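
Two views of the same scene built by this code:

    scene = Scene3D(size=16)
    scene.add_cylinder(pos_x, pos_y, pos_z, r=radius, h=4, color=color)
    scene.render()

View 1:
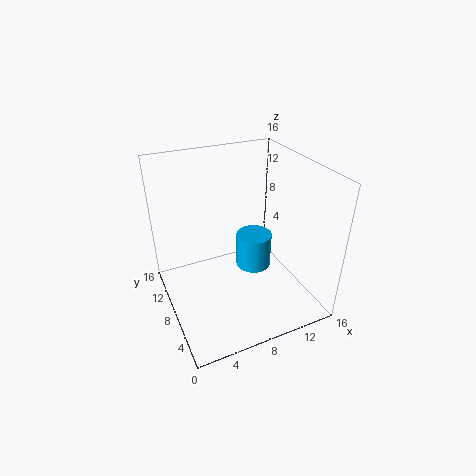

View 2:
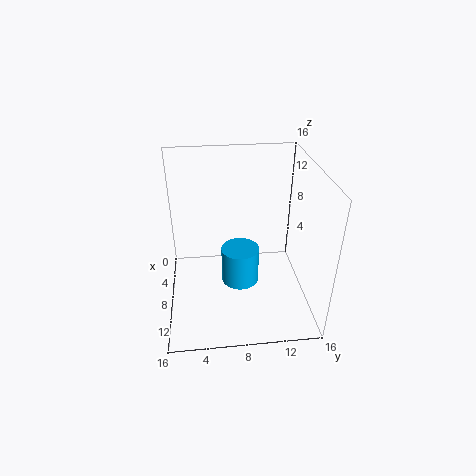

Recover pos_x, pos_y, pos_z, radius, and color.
pos_x = 10, pos_y = 8, pos_z = 4, radius = 2, color = 'deepskyblue'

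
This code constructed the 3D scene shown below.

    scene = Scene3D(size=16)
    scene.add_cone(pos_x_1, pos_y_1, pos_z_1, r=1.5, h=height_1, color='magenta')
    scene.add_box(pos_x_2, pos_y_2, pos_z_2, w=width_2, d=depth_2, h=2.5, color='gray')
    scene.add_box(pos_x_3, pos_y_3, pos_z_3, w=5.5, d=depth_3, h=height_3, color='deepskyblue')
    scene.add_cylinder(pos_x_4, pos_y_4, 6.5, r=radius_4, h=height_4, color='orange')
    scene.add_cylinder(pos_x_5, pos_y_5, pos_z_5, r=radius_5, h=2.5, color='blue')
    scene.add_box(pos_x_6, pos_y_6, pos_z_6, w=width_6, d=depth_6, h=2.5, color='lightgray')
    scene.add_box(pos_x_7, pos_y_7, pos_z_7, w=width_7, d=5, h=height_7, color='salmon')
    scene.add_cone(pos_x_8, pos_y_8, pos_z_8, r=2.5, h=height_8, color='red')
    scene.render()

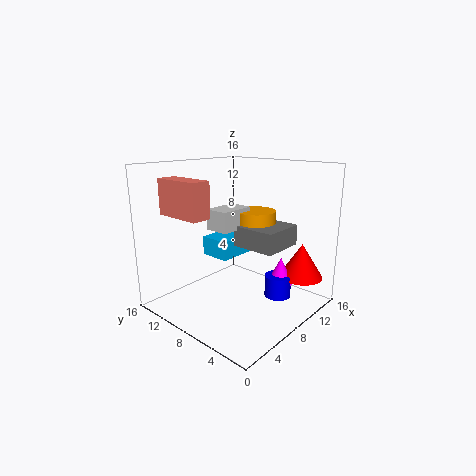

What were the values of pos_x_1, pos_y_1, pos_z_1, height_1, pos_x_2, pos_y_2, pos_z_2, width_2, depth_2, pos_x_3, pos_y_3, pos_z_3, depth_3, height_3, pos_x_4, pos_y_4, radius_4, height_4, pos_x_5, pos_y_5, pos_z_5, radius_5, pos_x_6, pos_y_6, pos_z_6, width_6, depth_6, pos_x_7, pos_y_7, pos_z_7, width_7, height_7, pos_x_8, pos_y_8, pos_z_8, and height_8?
pos_x_1 = 11.5; pos_y_1 = 4.5; pos_z_1 = 2.5; height_1 = 3; pos_x_2 = 10; pos_y_2 = 5; pos_z_2 = 6; width_2 = 5.5; depth_2 = 5.5; pos_x_3 = 10; pos_y_3 = 12; pos_z_3 = 3.5; depth_3 = 4; height_3 = 2.5; pos_x_4 = 13; pos_y_4 = 9.5; radius_4 = 2.5; height_4 = 3.5; pos_x_5 = 11; pos_y_5 = 4.5; pos_z_5 = 1; radius_5 = 1.5; pos_x_6 = 8; pos_y_6 = 10; pos_z_6 = 8; width_6 = 4.5; depth_6 = 3; pos_x_7 = 0.5; pos_y_7 = 6.5; pos_z_7 = 11.5; width_7 = 2; height_7 = 3.5; pos_x_8 = 13.5; pos_y_8 = 3; pos_z_8 = 3; height_8 = 4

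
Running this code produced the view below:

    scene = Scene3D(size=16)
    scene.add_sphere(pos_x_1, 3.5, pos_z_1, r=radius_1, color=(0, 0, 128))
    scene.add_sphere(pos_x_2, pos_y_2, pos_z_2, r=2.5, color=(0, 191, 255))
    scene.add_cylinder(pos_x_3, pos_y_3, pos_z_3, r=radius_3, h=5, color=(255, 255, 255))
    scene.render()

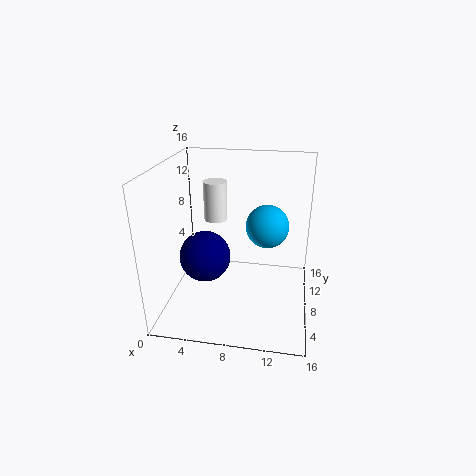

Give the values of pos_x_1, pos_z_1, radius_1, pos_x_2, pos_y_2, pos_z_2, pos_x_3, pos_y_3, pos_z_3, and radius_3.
pos_x_1 = 5.5; pos_z_1 = 8; radius_1 = 2.5; pos_x_2 = 11; pos_y_2 = 10.5; pos_z_2 = 8.5; pos_x_3 = 4; pos_y_3 = 14; pos_z_3 = 7.5; radius_3 = 1.5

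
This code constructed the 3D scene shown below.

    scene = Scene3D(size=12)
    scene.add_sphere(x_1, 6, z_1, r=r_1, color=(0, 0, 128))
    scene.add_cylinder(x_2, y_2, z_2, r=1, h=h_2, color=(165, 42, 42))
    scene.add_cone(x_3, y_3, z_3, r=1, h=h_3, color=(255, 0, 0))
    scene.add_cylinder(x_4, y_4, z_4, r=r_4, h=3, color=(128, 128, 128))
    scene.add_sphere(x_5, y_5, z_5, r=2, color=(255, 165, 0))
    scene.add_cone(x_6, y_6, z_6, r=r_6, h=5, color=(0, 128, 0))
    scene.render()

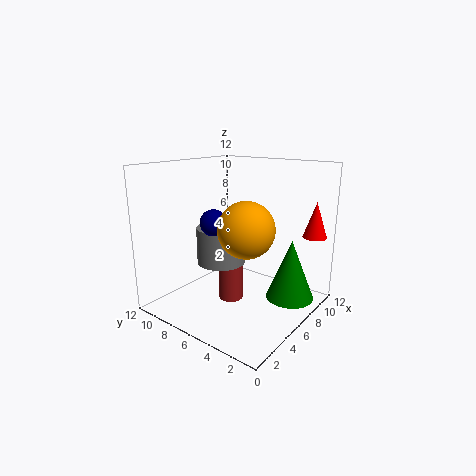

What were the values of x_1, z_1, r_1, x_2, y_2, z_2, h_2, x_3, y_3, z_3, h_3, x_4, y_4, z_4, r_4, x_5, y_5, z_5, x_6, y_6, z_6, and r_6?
x_1 = 3; z_1 = 8; r_1 = 1; x_2 = 5; y_2 = 6; z_2 = 1; h_2 = 4; x_3 = 10; y_3 = 1; z_3 = 6; h_3 = 3; x_4 = 5; y_4 = 7; z_4 = 4; r_4 = 2; x_5 = 3; y_5 = 3; z_5 = 8; x_6 = 8; y_6 = 2; z_6 = 1; r_6 = 2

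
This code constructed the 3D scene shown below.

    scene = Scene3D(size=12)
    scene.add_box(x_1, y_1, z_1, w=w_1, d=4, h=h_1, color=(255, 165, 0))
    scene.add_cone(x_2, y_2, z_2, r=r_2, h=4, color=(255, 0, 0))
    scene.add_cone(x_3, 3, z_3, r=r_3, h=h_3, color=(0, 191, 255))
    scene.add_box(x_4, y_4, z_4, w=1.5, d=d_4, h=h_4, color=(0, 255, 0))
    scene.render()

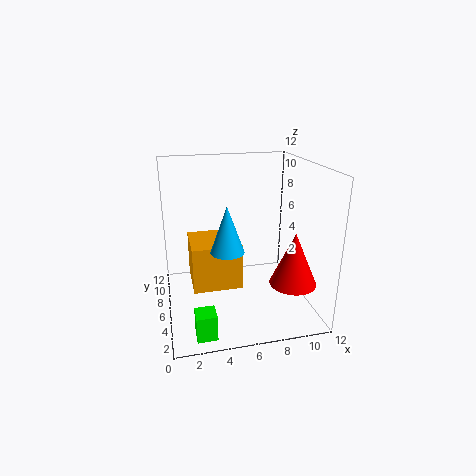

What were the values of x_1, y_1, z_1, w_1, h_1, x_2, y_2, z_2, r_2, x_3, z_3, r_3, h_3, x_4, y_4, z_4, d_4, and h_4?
x_1 = 2
y_1 = 4.25
z_1 = 2.25
w_1 = 4
h_1 = 3.75
x_2 = 9.25
y_2 = 1.75
z_2 = 3.75
r_2 = 1.75
x_3 = 4.5
z_3 = 6.25
r_3 = 1.25
h_3 = 3.5
x_4 = 1.75
y_4 = 0.5
z_4 = 0.5
d_4 = 1.5
h_4 = 2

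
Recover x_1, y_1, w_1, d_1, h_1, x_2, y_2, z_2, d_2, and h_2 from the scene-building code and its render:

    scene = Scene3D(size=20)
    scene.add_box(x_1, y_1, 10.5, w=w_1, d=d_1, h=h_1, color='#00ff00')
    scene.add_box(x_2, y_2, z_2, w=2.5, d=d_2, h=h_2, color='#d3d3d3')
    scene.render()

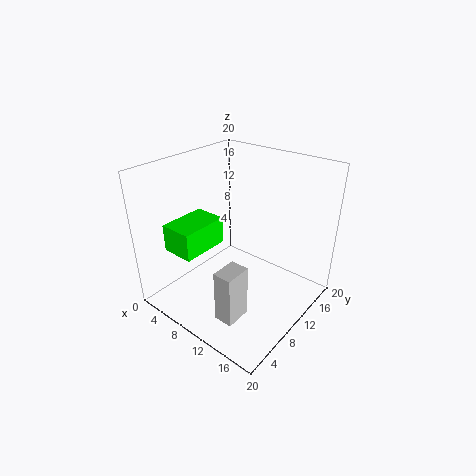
x_1 = 5.25
y_1 = 1.25
w_1 = 4.25
d_1 = 6.25
h_1 = 3.5
x_2 = 12.5
y_2 = 2.25
z_2 = 2.5
d_2 = 3.5
h_2 = 7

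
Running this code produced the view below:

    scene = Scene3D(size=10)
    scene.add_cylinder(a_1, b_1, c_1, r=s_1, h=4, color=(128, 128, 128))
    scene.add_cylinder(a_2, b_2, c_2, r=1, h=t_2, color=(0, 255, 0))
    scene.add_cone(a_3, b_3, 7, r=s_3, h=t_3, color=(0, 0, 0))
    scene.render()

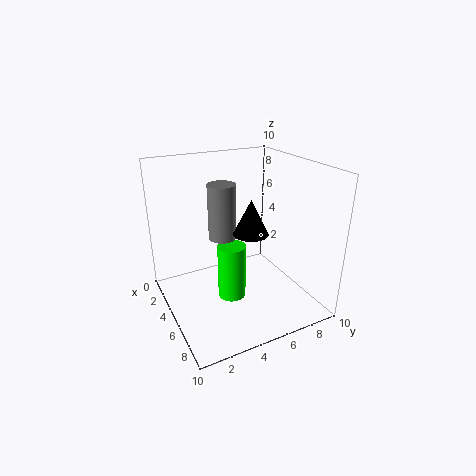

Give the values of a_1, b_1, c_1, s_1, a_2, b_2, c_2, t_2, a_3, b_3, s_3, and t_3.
a_1 = 3.5
b_1 = 4.5
c_1 = 4.5
s_1 = 1
a_2 = 5
b_2 = 4.5
c_2 = 0.5
t_2 = 4
a_3 = 8.5
b_3 = 4
s_3 = 1
t_3 = 2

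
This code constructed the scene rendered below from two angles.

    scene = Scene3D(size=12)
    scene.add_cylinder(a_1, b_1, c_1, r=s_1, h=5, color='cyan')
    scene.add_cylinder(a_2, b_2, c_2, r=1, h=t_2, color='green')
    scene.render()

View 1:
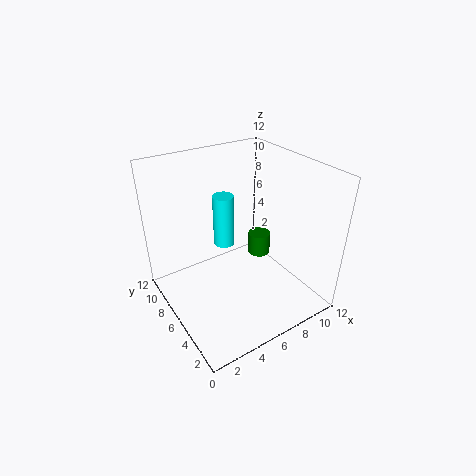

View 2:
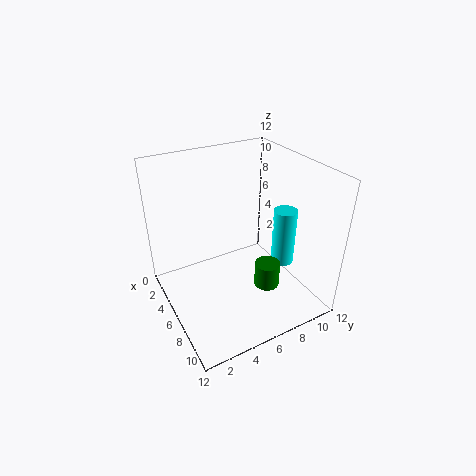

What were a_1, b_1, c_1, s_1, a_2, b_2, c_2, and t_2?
a_1 = 7; b_1 = 10; c_1 = 3; s_1 = 1; a_2 = 9; b_2 = 7; c_2 = 3; t_2 = 2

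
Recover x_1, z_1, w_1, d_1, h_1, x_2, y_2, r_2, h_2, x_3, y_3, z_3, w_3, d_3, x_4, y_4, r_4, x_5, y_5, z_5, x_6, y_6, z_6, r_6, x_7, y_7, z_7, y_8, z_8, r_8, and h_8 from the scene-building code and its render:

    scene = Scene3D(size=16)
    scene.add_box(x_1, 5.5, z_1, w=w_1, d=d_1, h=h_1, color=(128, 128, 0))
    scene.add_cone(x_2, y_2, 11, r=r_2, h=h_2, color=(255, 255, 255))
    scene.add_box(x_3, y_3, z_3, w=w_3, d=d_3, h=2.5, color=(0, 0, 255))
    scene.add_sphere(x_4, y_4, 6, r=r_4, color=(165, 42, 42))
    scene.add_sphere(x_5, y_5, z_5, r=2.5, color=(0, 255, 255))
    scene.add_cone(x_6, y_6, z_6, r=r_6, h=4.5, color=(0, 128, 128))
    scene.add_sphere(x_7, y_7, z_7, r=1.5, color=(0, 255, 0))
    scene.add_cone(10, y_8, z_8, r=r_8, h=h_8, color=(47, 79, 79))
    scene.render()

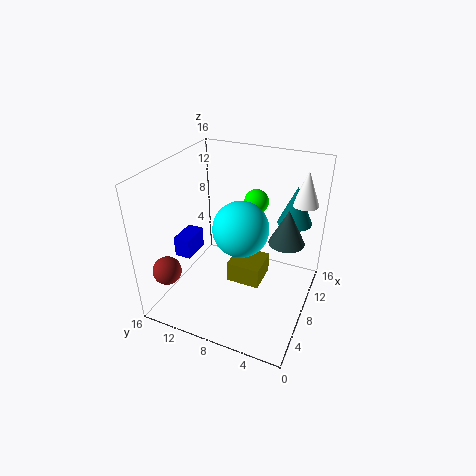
x_1 = 8
z_1 = 1.5
w_1 = 4
d_1 = 4
h_1 = 2.5
x_2 = 13
y_2 = 2
r_2 = 1.5
h_2 = 4
x_3 = 7
y_3 = 14
z_3 = 4
w_3 = 3.5
d_3 = 2
x_4 = 2
y_4 = 13.5
r_4 = 1.5
x_5 = 3
y_5 = 5.5
z_5 = 12.5
x_6 = 13
y_6 = 3
z_6 = 8.5
r_6 = 2
x_7 = 13.5
y_7 = 8
z_7 = 10
y_8 = 3
z_8 = 7.5
r_8 = 2
h_8 = 4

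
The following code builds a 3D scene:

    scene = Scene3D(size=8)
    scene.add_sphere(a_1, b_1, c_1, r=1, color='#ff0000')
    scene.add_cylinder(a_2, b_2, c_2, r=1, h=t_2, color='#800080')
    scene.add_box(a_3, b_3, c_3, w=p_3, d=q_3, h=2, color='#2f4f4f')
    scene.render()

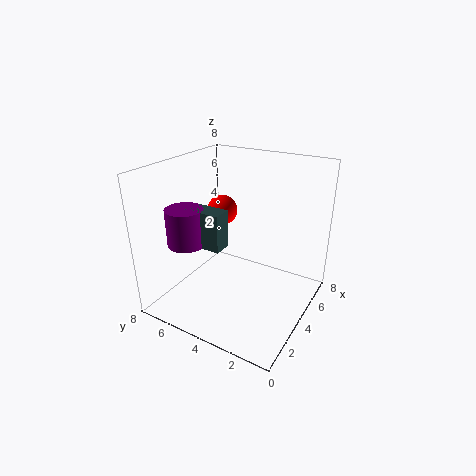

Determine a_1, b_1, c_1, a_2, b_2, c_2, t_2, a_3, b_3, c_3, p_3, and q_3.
a_1 = 7; b_1 = 7; c_1 = 4; a_2 = 2; b_2 = 6; c_2 = 4; t_2 = 2; a_3 = 2; b_3 = 4; c_3 = 4; p_3 = 1; q_3 = 2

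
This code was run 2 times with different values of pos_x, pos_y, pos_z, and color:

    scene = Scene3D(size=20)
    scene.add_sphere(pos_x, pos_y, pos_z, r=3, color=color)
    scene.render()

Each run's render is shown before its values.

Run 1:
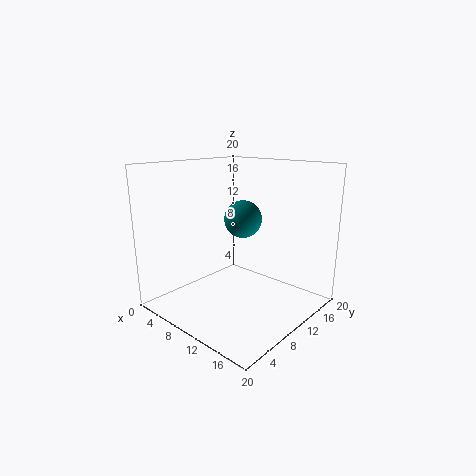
pos_x = 5.75; pos_y = 16; pos_z = 10.75; color = 'teal'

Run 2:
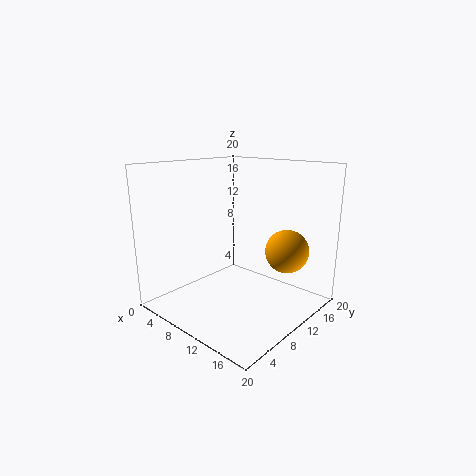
pos_x = 15.5; pos_y = 14; pos_z = 8.25; color = 'orange'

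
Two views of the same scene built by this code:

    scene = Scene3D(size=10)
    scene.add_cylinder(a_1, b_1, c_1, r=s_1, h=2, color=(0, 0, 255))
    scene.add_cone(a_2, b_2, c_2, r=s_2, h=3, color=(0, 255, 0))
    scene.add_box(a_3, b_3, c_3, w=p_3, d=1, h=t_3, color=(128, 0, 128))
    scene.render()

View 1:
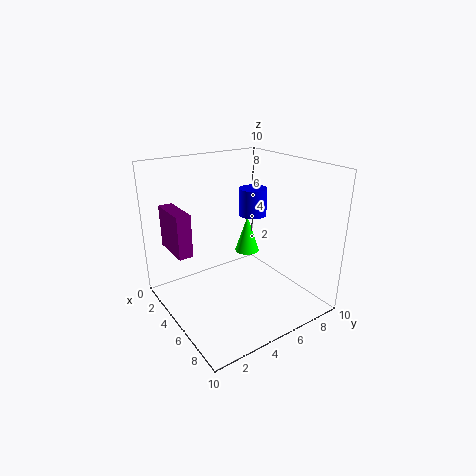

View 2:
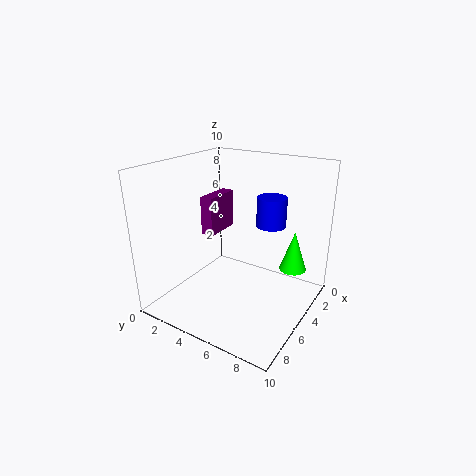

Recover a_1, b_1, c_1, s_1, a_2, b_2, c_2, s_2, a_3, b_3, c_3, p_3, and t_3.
a_1 = 4, b_1 = 7, c_1 = 6, s_1 = 1, a_2 = 2, b_2 = 8, c_2 = 2, s_2 = 1, a_3 = 1, b_3 = 1, c_3 = 4, p_3 = 3, t_3 = 3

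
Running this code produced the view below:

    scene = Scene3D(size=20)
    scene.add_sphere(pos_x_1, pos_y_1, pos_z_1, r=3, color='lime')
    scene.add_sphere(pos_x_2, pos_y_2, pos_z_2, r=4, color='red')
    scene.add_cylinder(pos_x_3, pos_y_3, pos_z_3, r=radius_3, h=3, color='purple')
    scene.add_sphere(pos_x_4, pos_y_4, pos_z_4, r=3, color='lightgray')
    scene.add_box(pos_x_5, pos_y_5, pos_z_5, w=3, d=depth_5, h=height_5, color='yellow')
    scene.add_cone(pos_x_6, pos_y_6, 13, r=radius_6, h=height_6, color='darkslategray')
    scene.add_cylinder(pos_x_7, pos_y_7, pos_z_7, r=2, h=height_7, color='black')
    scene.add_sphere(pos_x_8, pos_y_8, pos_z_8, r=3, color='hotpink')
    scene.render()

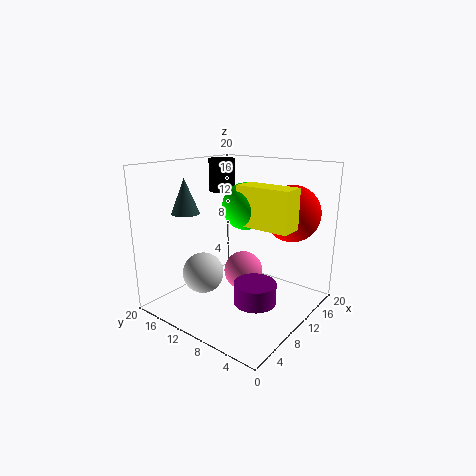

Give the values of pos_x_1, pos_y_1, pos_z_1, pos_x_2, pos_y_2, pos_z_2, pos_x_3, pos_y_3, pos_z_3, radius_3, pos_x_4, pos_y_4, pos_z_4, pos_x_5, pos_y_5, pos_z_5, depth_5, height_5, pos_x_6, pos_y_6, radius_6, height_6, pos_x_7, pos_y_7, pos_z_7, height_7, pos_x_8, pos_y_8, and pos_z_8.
pos_x_1 = 9; pos_y_1 = 8; pos_z_1 = 15; pos_x_2 = 16; pos_y_2 = 5; pos_z_2 = 13; pos_x_3 = 10; pos_y_3 = 7; pos_z_3 = 1; radius_3 = 3; pos_x_4 = 8; pos_y_4 = 15; pos_z_4 = 4; pos_x_5 = 7; pos_y_5 = 1; pos_z_5 = 13; depth_5 = 7; height_5 = 5; pos_x_6 = 7; pos_y_6 = 17; radius_6 = 2; height_6 = 5; pos_x_7 = 15; pos_y_7 = 17; pos_z_7 = 15; height_7 = 5; pos_x_8 = 14; pos_y_8 = 12; pos_z_8 = 3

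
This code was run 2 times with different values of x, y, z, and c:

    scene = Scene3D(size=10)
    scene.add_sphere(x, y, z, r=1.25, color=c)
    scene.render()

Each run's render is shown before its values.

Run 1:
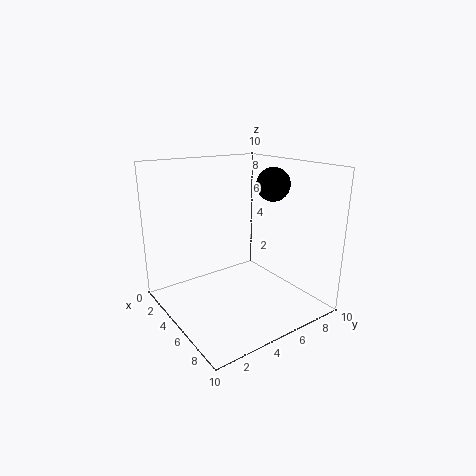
x = 4.5; y = 8.5; z = 8.25; c = 'black'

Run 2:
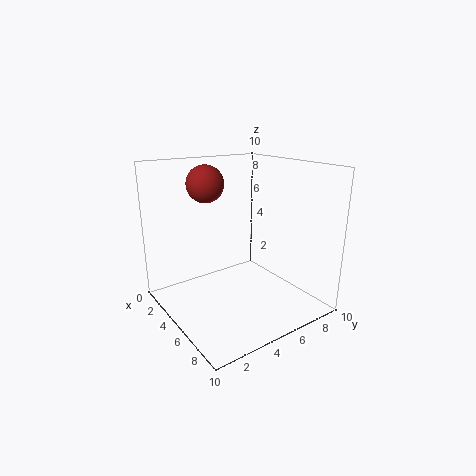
x = 3.75; y = 3.25; z = 8.75; c = 'brown'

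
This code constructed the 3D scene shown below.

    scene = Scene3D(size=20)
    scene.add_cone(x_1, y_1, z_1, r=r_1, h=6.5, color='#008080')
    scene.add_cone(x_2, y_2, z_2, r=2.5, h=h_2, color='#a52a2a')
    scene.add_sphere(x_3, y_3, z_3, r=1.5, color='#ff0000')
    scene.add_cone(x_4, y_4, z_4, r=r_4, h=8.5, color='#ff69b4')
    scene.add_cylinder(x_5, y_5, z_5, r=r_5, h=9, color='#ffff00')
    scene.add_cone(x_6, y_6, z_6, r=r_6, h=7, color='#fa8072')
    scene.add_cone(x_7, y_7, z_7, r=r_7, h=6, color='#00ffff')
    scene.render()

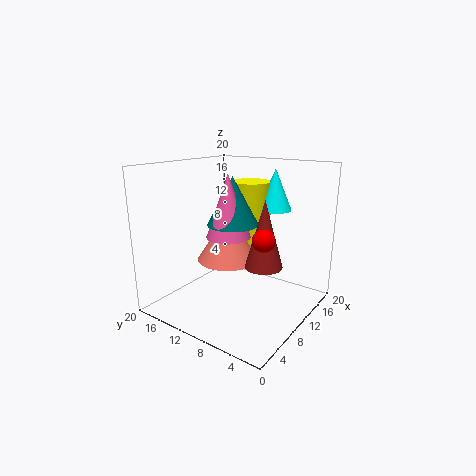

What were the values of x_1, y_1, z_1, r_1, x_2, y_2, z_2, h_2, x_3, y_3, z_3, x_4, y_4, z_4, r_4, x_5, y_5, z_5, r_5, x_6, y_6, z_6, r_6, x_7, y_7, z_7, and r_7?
x_1 = 9.5; y_1 = 10.5; z_1 = 12; r_1 = 3.5; x_2 = 9.5; y_2 = 5.5; z_2 = 7; h_2 = 9; x_3 = 8.5; y_3 = 5; z_3 = 11; x_4 = 8.5; y_4 = 10.5; z_4 = 10.5; r_4 = 3; x_5 = 15.5; y_5 = 11.5; z_5 = 8; r_5 = 3; x_6 = 11; y_6 = 12.5; z_6 = 6; r_6 = 4.5; x_7 = 16.5; y_7 = 8; z_7 = 13; r_7 = 2.5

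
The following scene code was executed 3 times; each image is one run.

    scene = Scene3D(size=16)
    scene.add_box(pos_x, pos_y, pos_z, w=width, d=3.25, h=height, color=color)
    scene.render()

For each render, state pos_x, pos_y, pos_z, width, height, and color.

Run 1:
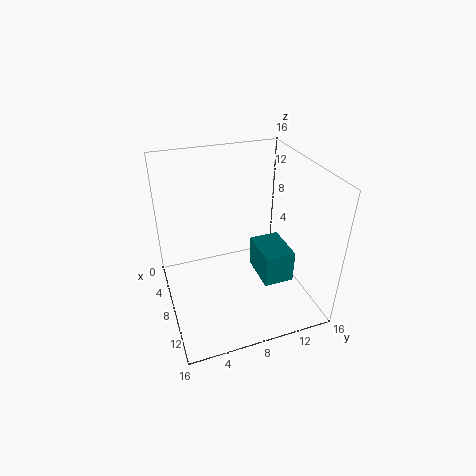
pos_x = 8; pos_y = 9.5; pos_z = 4.25; width = 4.5; height = 3.5; color = 'teal'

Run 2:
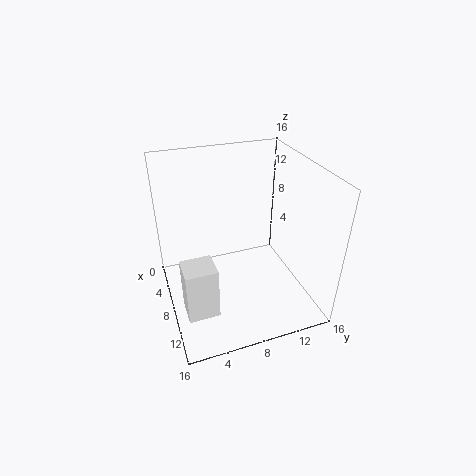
pos_x = 10; pos_y = 1; pos_z = 2.25; width = 3; height = 5.75; color = 'white'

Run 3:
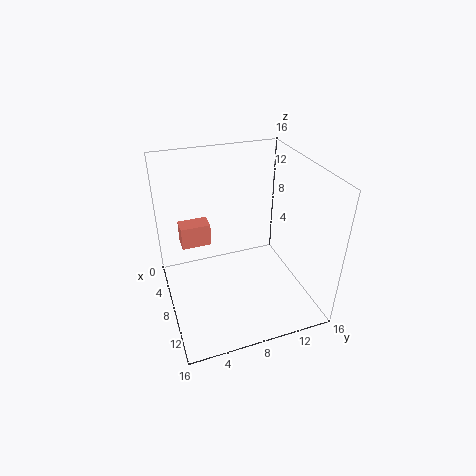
pos_x = 4.75; pos_y = 2; pos_z = 7; width = 2; height = 2.5; color = 'salmon'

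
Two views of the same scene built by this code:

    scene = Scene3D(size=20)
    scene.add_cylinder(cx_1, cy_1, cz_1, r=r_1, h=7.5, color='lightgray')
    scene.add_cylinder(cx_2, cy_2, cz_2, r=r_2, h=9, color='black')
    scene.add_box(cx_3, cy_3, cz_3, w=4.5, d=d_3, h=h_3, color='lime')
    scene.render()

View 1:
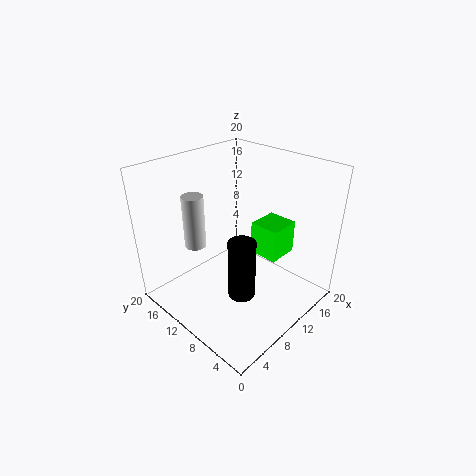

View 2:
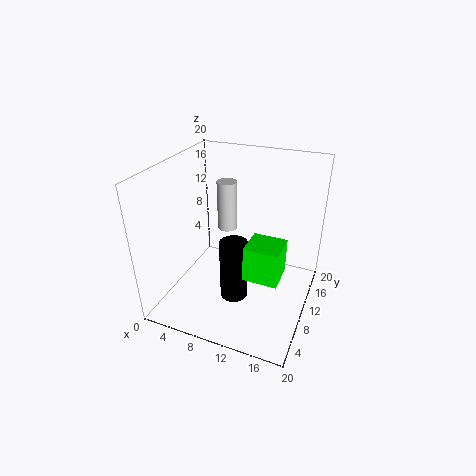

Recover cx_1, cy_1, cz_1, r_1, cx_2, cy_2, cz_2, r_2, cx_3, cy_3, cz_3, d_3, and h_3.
cx_1 = 6.25; cy_1 = 14.75; cz_1 = 8.5; r_1 = 1.5; cx_2 = 9.75; cy_2 = 9; cz_2 = 0.75; r_2 = 2; cx_3 = 12.5; cy_3 = 5.5; cz_3 = 6.75; d_3 = 4.25; h_3 = 4.75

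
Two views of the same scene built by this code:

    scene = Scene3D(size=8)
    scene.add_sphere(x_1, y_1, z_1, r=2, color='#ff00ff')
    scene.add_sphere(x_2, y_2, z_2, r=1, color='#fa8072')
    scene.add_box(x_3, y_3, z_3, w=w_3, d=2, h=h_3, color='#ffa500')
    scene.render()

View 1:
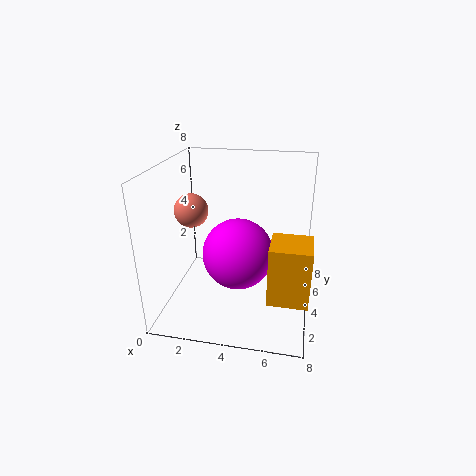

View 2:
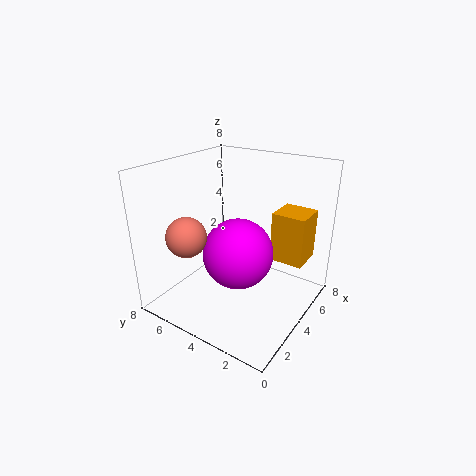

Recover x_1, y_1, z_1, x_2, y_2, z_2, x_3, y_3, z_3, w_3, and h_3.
x_1 = 4, y_1 = 4, z_1 = 3, x_2 = 1, y_2 = 5, z_2 = 5, x_3 = 6, y_3 = 1, z_3 = 2, w_3 = 2, h_3 = 3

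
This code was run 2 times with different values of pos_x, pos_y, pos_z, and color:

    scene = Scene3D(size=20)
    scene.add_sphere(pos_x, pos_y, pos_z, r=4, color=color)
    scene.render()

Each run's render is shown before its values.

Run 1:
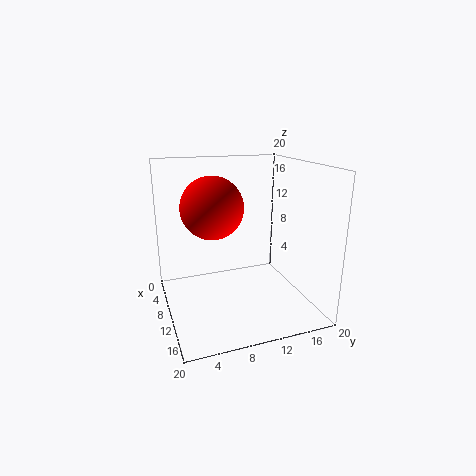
pos_x = 11.5, pos_y = 6, pos_z = 15, color = 'red'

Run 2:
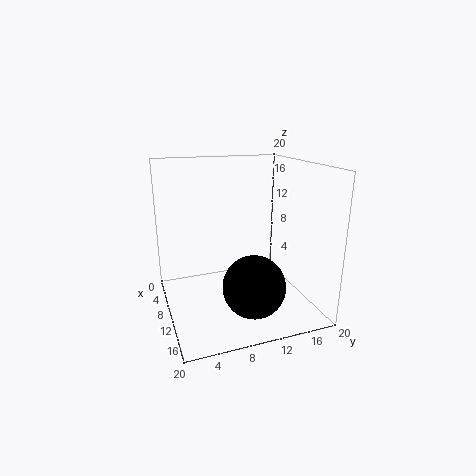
pos_x = 16, pos_y = 10, pos_z = 5.5, color = 'black'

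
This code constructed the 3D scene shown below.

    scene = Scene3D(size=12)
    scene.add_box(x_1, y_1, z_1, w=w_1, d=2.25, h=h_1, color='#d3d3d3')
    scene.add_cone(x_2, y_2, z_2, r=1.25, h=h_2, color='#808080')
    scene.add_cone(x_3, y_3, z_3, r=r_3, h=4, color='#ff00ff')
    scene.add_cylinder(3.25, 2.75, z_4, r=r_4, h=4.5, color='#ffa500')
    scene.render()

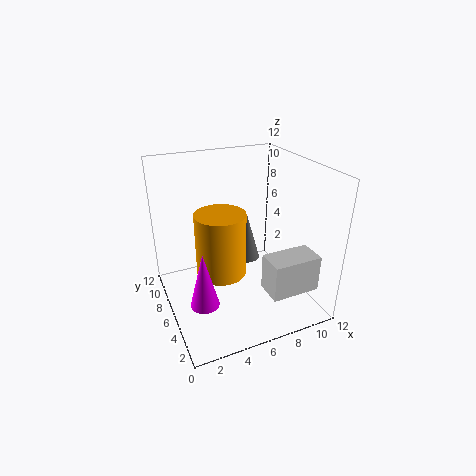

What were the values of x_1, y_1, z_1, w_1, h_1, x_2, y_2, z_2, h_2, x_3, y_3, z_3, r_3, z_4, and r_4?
x_1 = 7
y_1 = 1.25
z_1 = 2.5
w_1 = 4
h_1 = 3
x_2 = 8.25
y_2 = 9
z_2 = 2
h_2 = 4.5
x_3 = 1.5
y_3 = 1.5
z_3 = 4
r_3 = 1
z_4 = 5.5
r_4 = 1.75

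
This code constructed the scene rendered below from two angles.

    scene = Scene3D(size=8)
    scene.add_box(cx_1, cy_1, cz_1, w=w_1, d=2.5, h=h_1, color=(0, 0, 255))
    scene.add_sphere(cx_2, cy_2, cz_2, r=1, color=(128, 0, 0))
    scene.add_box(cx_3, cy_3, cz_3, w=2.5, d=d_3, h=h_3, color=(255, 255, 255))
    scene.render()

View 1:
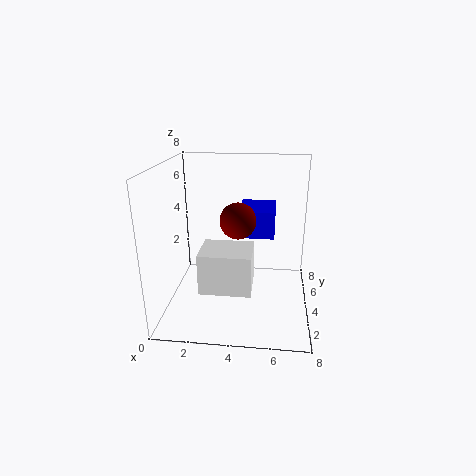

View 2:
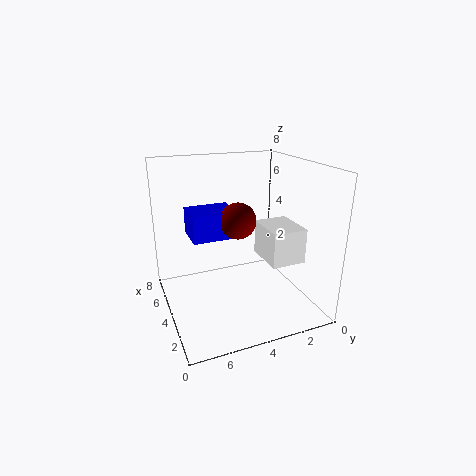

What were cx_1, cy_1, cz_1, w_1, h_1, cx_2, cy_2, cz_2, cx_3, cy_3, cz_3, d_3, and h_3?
cx_1 = 4; cy_1 = 4; cz_1 = 4; w_1 = 2; h_1 = 1.5; cx_2 = 4; cy_2 = 4; cz_2 = 5; cx_3 = 2.5; cy_3 = 0.5; cz_3 = 2.5; d_3 = 2; h_3 = 2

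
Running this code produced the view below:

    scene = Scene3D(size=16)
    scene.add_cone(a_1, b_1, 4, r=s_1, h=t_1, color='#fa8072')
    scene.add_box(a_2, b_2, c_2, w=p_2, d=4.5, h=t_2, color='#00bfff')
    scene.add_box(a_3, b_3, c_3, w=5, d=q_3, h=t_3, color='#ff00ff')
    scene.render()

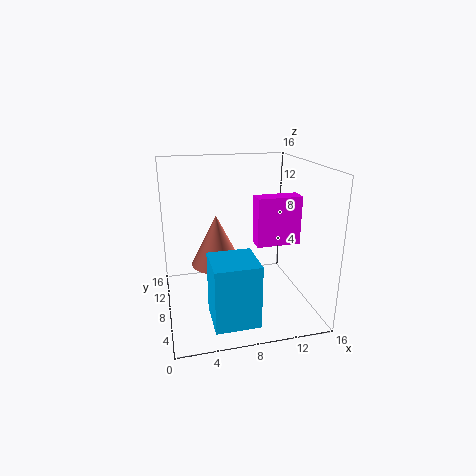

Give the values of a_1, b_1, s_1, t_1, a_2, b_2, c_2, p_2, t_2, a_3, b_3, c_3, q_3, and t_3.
a_1 = 6; b_1 = 10.5; s_1 = 3; t_1 = 6; a_2 = 4; b_2 = 0.5; c_2 = 1.5; p_2 = 4.5; t_2 = 6.5; a_3 = 10; b_3 = 7; c_3 = 7; q_3 = 2; t_3 = 5.5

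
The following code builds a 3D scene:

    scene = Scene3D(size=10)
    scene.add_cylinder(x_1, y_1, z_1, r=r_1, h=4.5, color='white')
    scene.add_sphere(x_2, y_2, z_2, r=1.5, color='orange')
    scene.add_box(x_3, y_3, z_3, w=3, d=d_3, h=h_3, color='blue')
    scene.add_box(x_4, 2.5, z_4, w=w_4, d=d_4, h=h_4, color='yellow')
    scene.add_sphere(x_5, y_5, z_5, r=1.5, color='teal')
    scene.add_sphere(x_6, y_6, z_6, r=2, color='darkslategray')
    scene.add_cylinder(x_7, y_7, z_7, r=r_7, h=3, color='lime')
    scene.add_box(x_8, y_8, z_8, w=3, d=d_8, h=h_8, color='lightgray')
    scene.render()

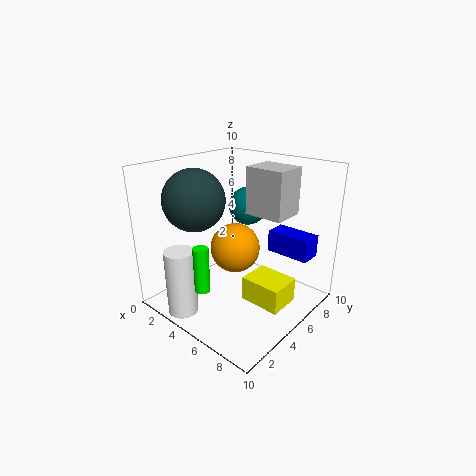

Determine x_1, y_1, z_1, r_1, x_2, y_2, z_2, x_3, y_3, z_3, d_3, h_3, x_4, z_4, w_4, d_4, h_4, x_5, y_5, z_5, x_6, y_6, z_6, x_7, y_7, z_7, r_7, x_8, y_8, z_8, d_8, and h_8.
x_1 = 3.5; y_1 = 1; z_1 = 0.5; r_1 = 1; x_2 = 6.5; y_2 = 3; z_2 = 5.5; x_3 = 6.5; y_3 = 6.5; z_3 = 4; d_3 = 1.5; h_3 = 1.5; x_4 = 7.5; z_4 = 2.5; w_4 = 2.5; d_4 = 2; h_4 = 1.5; x_5 = 3; y_5 = 8.5; z_5 = 6; x_6 = 3.5; y_6 = 2.5; z_6 = 8; x_7 = 5; y_7 = 1.5; z_7 = 2.5; r_7 = 0.5; x_8 = 4; y_8 = 7; z_8 = 6; d_8 = 2.5; h_8 = 3.5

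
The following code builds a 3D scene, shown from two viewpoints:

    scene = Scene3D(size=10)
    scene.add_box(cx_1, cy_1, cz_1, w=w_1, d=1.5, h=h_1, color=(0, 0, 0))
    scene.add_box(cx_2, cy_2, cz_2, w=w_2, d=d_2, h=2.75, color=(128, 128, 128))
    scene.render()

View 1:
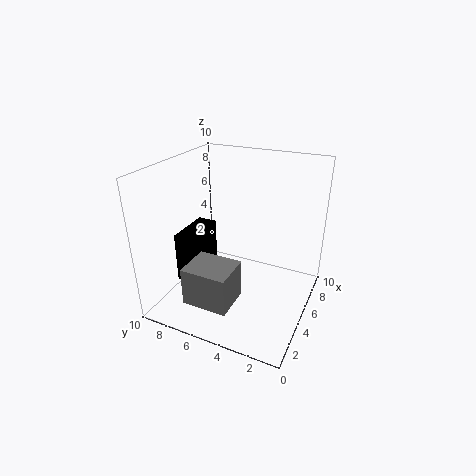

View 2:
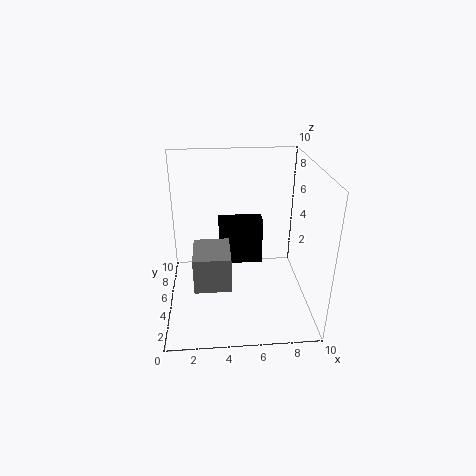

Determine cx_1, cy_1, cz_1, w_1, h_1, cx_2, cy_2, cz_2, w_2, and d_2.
cx_1 = 3.75, cy_1 = 8, cz_1 = 1, w_1 = 3.5, h_1 = 3.75, cx_2 = 1.75, cy_2 = 4.5, cz_2 = 0.75, w_2 = 2.75, d_2 = 3.25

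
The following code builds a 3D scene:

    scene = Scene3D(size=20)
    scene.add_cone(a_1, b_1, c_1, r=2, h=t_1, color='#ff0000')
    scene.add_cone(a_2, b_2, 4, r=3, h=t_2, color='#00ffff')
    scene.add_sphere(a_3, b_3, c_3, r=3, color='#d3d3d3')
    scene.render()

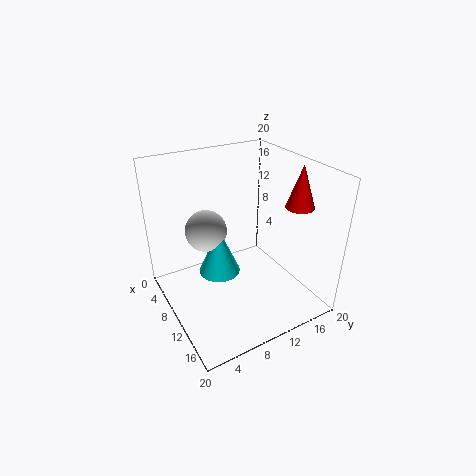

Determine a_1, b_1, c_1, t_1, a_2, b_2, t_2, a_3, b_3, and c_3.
a_1 = 13; b_1 = 18; c_1 = 14; t_1 = 6; a_2 = 8; b_2 = 8; t_2 = 7; a_3 = 6; b_3 = 7; c_3 = 10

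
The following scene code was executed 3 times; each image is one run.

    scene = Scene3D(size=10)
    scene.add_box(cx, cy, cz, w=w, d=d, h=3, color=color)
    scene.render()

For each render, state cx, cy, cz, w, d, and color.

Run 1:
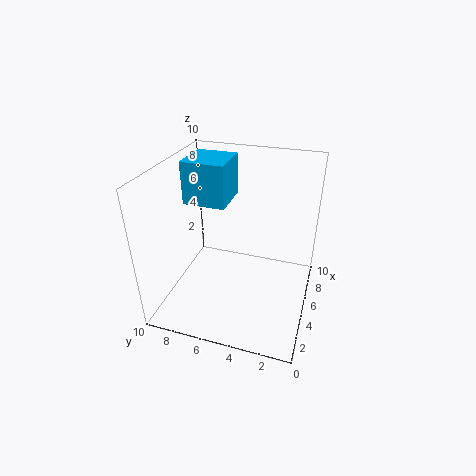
cx = 5
cy = 6
cz = 7
w = 3
d = 3
color = 'deepskyblue'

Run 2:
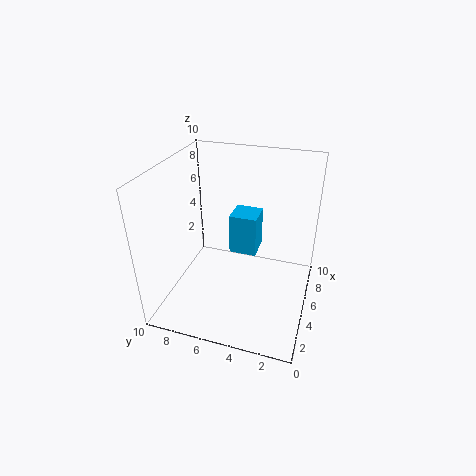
cx = 6
cy = 4
cz = 3
w = 2
d = 2
color = 'deepskyblue'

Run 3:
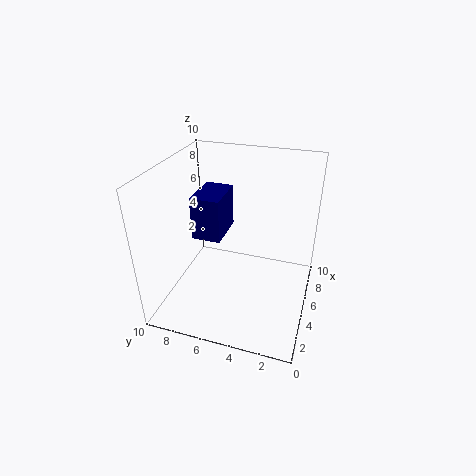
cx = 4
cy = 6
cz = 5
w = 3
d = 2
color = 'navy'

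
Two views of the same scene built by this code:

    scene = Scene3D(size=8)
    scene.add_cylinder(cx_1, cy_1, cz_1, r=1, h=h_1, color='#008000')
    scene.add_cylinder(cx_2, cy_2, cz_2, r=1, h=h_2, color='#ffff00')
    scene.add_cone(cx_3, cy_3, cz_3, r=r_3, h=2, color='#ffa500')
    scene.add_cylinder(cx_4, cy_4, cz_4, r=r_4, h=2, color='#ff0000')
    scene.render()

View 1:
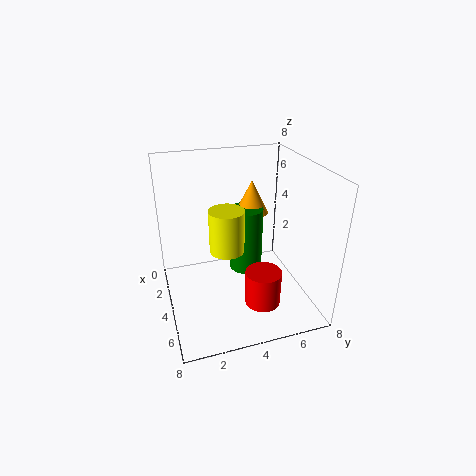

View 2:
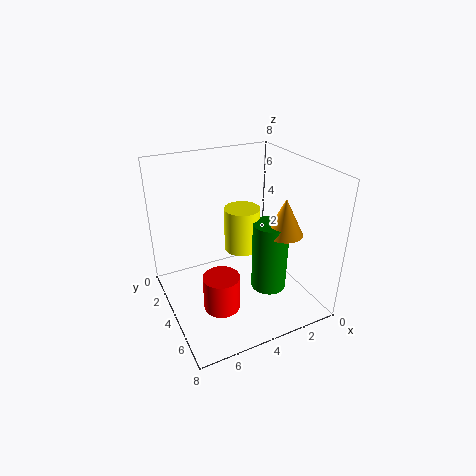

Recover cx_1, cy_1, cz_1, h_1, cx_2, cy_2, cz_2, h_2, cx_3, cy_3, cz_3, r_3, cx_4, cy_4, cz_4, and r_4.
cx_1 = 2.5
cy_1 = 5
cz_1 = 1
h_1 = 4
cx_2 = 3.5
cy_2 = 3.5
cz_2 = 3
h_2 = 2.5
cx_3 = 2
cy_3 = 5.5
cz_3 = 4.5
r_3 = 1
cx_4 = 5.5
cy_4 = 5
cz_4 = 0.5
r_4 = 1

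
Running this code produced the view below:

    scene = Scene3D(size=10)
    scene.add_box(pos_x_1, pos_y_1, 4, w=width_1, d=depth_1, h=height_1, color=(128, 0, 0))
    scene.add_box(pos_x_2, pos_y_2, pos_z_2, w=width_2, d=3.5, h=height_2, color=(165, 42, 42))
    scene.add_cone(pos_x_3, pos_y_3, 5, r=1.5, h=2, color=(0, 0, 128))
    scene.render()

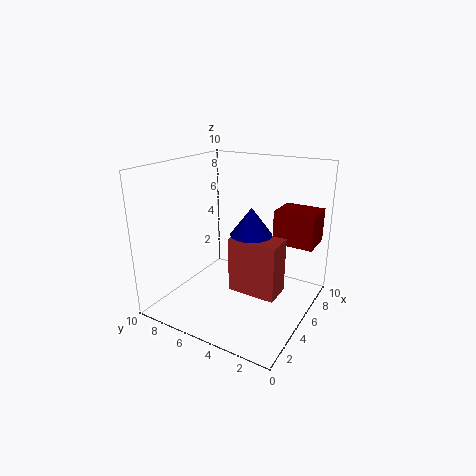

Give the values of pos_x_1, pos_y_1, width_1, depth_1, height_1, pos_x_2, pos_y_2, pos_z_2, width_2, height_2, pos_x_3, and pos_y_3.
pos_x_1 = 7.5, pos_y_1 = 0.5, width_1 = 2.5, depth_1 = 3, height_1 = 2.5, pos_x_2 = 4.5, pos_y_2 = 2, pos_z_2 = 1, width_2 = 2, height_2 = 4, pos_x_3 = 6, pos_y_3 = 4.5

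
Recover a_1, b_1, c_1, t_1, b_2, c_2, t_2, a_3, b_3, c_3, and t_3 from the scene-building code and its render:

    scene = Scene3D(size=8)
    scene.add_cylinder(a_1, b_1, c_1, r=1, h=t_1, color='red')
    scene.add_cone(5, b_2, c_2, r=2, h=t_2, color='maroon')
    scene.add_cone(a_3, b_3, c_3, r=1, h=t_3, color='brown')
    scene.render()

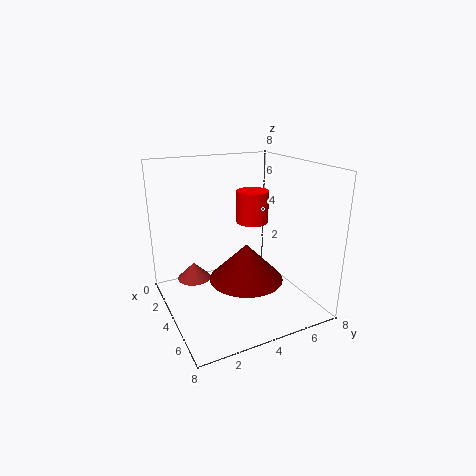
a_1 = 2
b_1 = 6
c_1 = 4
t_1 = 2
b_2 = 4
c_2 = 2
t_2 = 2
a_3 = 2
b_3 = 2
c_3 = 1
t_3 = 1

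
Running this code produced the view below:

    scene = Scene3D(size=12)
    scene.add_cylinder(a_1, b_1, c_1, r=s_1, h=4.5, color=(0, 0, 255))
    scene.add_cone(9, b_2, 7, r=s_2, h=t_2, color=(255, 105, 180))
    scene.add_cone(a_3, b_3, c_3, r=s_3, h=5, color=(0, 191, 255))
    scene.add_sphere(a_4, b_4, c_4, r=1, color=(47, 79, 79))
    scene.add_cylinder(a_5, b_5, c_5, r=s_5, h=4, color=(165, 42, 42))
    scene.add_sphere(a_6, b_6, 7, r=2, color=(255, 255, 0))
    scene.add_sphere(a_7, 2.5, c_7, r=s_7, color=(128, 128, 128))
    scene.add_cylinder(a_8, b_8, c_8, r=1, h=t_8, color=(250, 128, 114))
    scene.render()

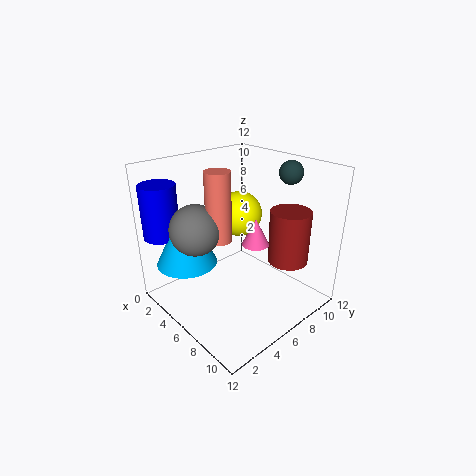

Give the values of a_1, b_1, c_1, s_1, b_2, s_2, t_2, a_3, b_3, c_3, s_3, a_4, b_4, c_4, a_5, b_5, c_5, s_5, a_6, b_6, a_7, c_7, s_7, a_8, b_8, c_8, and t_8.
a_1 = 1.5
b_1 = 1.5
c_1 = 6
s_1 = 1.5
b_2 = 5
s_2 = 1
t_2 = 2
a_3 = 3.5
b_3 = 2.5
c_3 = 4
s_3 = 2.5
a_4 = 7.5
b_4 = 10.5
c_4 = 11
a_5 = 10.5
b_5 = 7
c_5 = 5.5
s_5 = 1.5
a_6 = 4
b_6 = 8
a_7 = 5
c_7 = 7.5
s_7 = 2
a_8 = 6
b_8 = 4
c_8 = 6.5
t_8 = 5.5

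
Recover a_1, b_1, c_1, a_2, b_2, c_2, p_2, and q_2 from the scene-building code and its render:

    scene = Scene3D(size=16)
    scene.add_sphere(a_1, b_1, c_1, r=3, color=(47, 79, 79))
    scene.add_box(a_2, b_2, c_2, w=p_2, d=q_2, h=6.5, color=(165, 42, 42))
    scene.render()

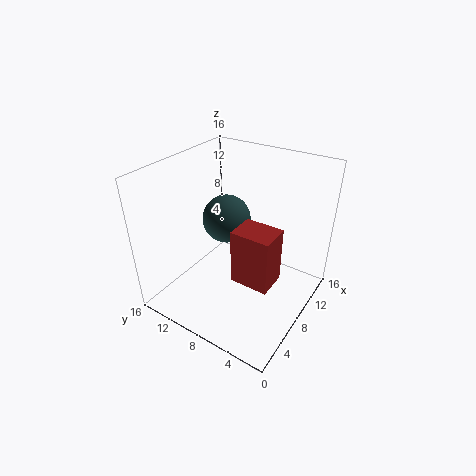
a_1 = 11.5; b_1 = 12; c_1 = 7.5; a_2 = 6.5; b_2 = 3.5; c_2 = 3; p_2 = 3.5; q_2 = 4.5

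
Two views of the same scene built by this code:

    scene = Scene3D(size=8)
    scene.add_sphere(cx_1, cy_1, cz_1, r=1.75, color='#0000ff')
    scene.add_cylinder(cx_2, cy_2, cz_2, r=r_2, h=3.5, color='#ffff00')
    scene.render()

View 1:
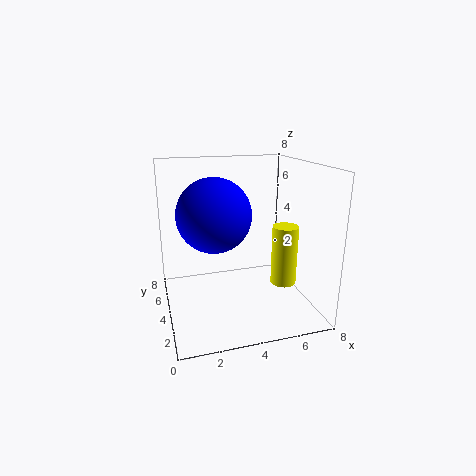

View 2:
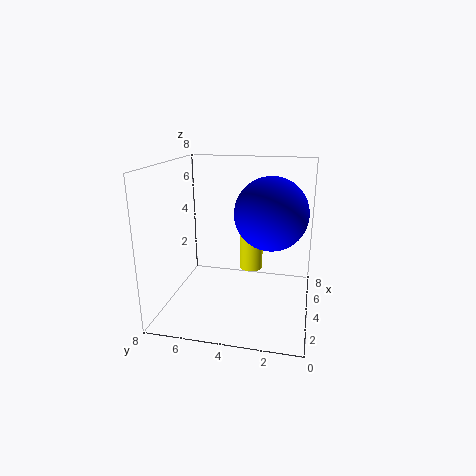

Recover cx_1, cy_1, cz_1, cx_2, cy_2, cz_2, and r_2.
cx_1 = 2.25, cy_1 = 2, cz_1 = 6, cx_2 = 6.75, cy_2 = 3.75, cz_2 = 1, r_2 = 0.75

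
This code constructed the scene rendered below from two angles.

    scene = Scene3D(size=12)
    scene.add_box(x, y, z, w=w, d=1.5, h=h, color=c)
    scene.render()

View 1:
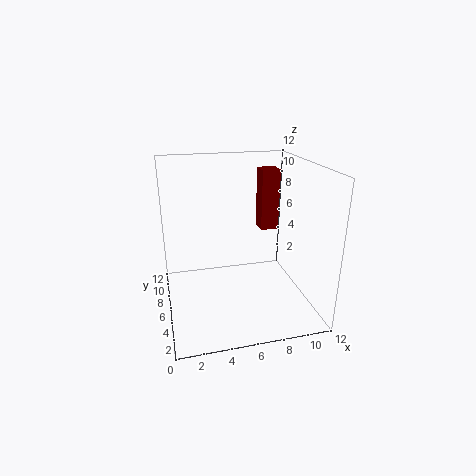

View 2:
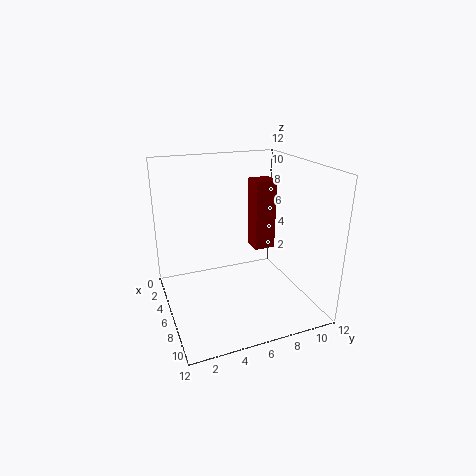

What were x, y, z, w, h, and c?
x = 8
y = 6
z = 6.5
w = 1.5
h = 5
c = 'maroon'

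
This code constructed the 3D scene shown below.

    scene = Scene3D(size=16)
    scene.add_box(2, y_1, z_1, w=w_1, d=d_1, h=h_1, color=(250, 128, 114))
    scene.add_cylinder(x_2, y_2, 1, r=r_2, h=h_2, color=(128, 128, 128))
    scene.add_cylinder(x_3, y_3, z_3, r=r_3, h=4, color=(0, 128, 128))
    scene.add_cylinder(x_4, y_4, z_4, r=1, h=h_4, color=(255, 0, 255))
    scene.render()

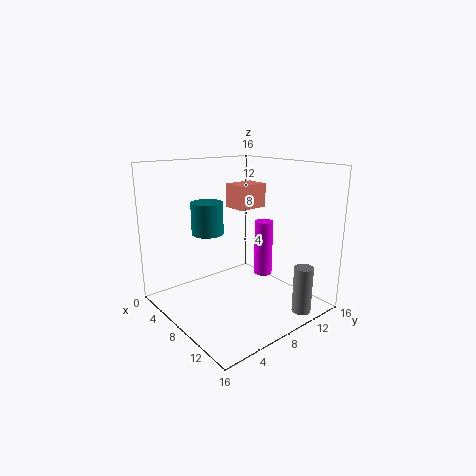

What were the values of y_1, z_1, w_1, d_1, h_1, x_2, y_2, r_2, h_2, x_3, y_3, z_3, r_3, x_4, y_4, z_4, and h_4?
y_1 = 11
z_1 = 10
w_1 = 3
d_1 = 4
h_1 = 3
x_2 = 15
y_2 = 11
r_2 = 1
h_2 = 5
x_3 = 2
y_3 = 8
z_3 = 7
r_3 = 2
x_4 = 10
y_4 = 10
z_4 = 4
h_4 = 6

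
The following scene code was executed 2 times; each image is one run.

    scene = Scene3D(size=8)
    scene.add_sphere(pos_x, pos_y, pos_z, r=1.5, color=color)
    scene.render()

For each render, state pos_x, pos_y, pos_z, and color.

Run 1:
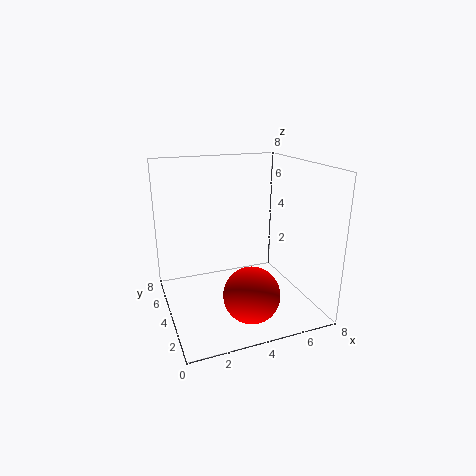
pos_x = 4
pos_y = 2
pos_z = 1.5
color = 'red'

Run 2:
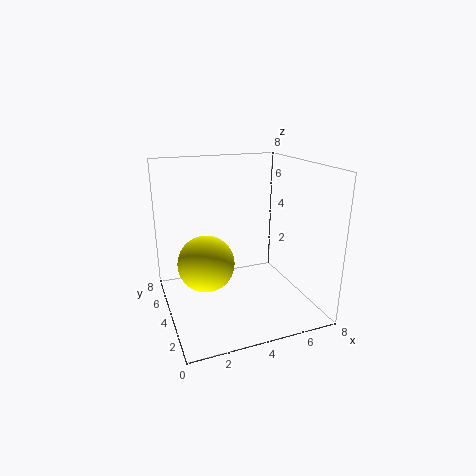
pos_x = 2
pos_y = 3.5
pos_z = 3
color = 'yellow'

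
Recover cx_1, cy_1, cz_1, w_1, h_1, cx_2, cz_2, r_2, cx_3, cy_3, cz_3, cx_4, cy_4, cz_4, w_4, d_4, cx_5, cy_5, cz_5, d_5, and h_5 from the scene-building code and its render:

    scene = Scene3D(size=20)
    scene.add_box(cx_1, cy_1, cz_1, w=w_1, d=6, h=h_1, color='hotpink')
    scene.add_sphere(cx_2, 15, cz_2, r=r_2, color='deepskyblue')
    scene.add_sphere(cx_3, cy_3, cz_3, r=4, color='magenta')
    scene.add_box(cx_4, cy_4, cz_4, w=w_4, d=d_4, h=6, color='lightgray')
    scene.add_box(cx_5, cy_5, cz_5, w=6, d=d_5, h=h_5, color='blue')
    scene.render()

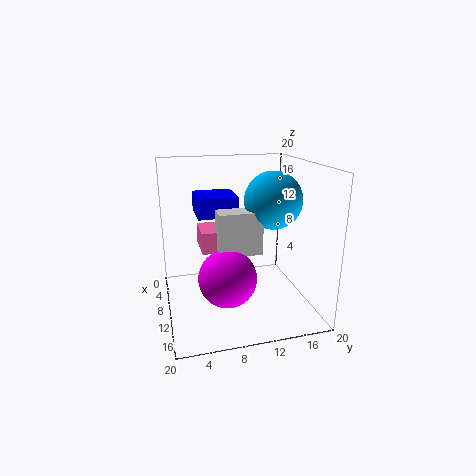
cx_1 = 5
cy_1 = 5
cz_1 = 8
w_1 = 5
h_1 = 3
cx_2 = 10
cz_2 = 15
r_2 = 4
cx_3 = 12
cy_3 = 8
cz_3 = 5
cx_4 = 9
cy_4 = 7
cz_4 = 8
w_4 = 3
d_4 = 6
cx_5 = 1
cy_5 = 5
cz_5 = 12
d_5 = 6
h_5 = 3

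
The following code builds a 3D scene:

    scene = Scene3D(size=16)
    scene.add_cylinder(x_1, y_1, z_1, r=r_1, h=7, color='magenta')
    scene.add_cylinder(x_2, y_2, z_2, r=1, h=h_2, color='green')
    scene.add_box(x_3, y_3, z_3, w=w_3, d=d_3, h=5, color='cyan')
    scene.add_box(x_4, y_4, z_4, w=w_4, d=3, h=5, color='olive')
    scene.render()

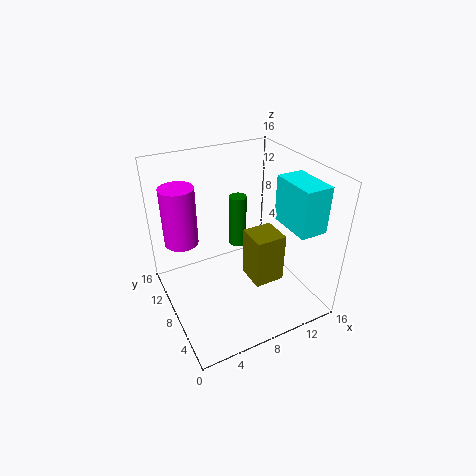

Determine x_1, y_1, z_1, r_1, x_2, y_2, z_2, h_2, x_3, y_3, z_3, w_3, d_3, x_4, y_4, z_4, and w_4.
x_1 = 3, y_1 = 13, z_1 = 6, r_1 = 2, x_2 = 9, y_2 = 10, z_2 = 6, h_2 = 6, x_3 = 12, y_3 = 2, z_3 = 10, w_3 = 3, d_3 = 5, x_4 = 7, y_4 = 2, z_4 = 6, w_4 = 3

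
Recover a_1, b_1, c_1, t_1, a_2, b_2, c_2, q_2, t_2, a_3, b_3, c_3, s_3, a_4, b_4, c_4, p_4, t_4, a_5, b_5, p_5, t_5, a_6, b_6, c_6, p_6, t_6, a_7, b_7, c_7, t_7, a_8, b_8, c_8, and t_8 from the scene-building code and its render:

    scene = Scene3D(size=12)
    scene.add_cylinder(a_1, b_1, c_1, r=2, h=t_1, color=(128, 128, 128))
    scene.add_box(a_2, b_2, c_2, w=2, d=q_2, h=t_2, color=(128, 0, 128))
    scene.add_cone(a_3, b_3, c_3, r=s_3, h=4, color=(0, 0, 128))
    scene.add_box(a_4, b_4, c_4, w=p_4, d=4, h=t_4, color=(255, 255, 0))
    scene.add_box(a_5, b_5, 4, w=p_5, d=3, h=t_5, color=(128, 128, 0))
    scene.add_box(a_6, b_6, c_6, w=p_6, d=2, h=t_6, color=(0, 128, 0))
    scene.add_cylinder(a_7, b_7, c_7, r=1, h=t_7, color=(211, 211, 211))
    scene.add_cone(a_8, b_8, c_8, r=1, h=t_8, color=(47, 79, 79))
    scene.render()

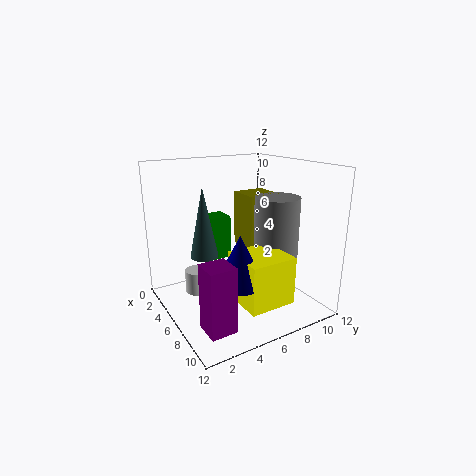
a_1 = 6
b_1 = 10
c_1 = 3
t_1 = 6
a_2 = 9
b_2 = 1
c_2 = 1
q_2 = 2
t_2 = 5
a_3 = 8
b_3 = 5
c_3 = 3
s_3 = 2
a_4 = 6
b_4 = 5
c_4 = 1
p_4 = 4
t_4 = 4
a_5 = 2
b_5 = 8
p_5 = 3
t_5 = 5
a_6 = 1
b_6 = 5
c_6 = 3
p_6 = 2
t_6 = 4
a_7 = 4
b_7 = 3
c_7 = 1
t_7 = 2
a_8 = 8
b_8 = 2
c_8 = 6
t_8 = 5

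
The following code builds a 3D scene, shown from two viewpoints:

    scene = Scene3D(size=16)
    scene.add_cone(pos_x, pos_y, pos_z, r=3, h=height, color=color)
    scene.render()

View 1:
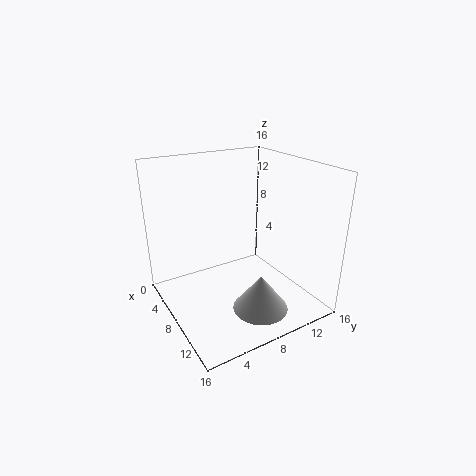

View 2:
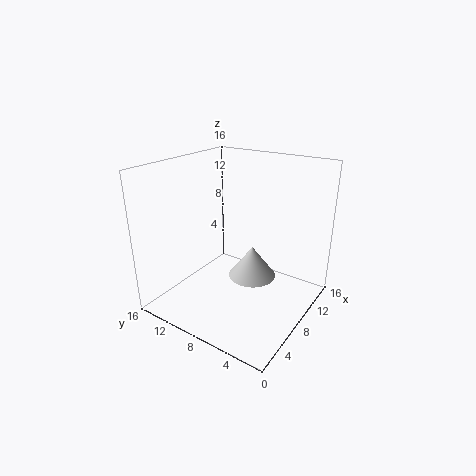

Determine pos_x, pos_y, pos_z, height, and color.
pos_x = 12, pos_y = 8.5, pos_z = 1, height = 4, color = 'lightgray'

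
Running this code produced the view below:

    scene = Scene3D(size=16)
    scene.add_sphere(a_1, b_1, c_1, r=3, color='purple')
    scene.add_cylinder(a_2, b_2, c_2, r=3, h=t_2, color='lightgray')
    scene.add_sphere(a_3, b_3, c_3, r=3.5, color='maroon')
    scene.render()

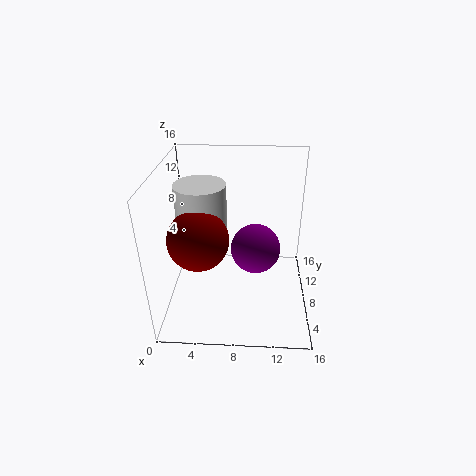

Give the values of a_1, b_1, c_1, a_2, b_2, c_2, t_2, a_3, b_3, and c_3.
a_1 = 10
b_1 = 10.5
c_1 = 5
a_2 = 3.5
b_2 = 11
c_2 = 7
t_2 = 6
a_3 = 3.5
b_3 = 8
c_3 = 7.5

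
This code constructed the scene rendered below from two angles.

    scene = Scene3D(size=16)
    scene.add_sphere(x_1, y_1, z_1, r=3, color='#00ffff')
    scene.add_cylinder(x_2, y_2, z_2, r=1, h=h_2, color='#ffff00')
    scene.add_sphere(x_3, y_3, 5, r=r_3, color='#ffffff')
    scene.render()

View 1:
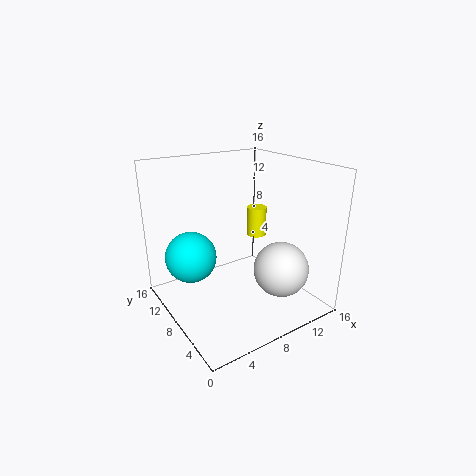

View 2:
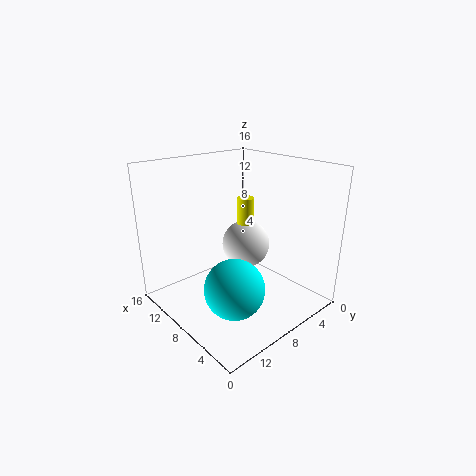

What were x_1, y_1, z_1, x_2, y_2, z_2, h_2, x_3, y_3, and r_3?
x_1 = 4; y_1 = 12; z_1 = 5; x_2 = 9; y_2 = 6; z_2 = 9; h_2 = 3; x_3 = 11; y_3 = 4; r_3 = 3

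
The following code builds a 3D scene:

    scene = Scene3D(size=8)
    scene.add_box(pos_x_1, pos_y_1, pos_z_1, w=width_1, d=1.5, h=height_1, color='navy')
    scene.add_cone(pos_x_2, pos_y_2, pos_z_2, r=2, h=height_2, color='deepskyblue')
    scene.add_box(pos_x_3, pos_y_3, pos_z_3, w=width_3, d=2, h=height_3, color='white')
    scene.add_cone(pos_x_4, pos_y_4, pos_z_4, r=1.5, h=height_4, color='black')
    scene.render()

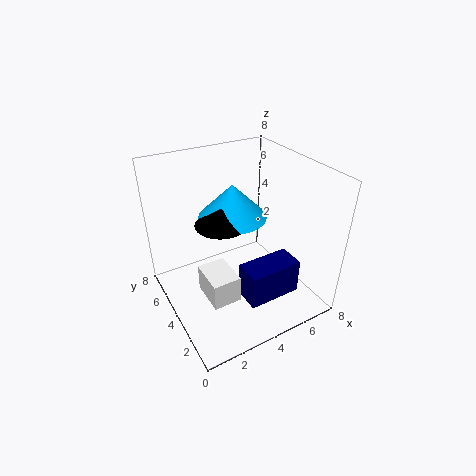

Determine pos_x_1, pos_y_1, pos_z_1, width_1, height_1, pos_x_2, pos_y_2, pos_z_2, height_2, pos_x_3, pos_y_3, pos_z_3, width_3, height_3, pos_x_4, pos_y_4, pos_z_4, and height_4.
pos_x_1 = 3.5; pos_y_1 = 1.5; pos_z_1 = 1; width_1 = 3; height_1 = 2; pos_x_2 = 4.5; pos_y_2 = 5.5; pos_z_2 = 4.5; height_2 = 2; pos_x_3 = 1.5; pos_y_3 = 2; pos_z_3 = 1.5; width_3 = 1.5; height_3 = 1.5; pos_x_4 = 3.5; pos_y_4 = 5; pos_z_4 = 4.5; height_4 = 1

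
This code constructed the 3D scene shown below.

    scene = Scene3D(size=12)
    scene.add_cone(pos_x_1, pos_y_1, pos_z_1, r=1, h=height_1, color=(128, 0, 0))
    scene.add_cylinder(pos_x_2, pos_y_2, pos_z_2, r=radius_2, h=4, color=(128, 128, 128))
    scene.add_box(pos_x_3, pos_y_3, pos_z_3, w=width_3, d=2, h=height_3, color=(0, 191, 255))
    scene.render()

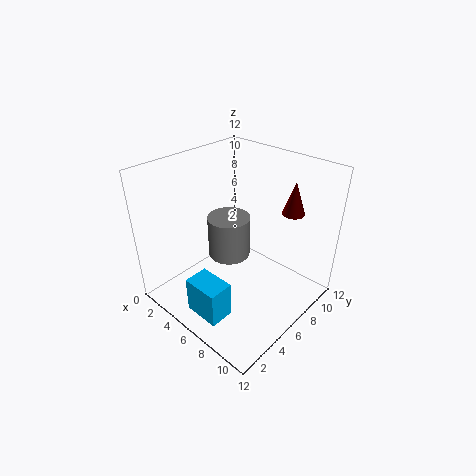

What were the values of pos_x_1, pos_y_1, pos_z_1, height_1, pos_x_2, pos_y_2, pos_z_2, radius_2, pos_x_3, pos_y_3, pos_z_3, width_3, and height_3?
pos_x_1 = 8
pos_y_1 = 11
pos_z_1 = 7
height_1 = 3
pos_x_2 = 3
pos_y_2 = 8
pos_z_2 = 2
radius_2 = 2
pos_x_3 = 5
pos_y_3 = 1
pos_z_3 = 1
width_3 = 3
height_3 = 3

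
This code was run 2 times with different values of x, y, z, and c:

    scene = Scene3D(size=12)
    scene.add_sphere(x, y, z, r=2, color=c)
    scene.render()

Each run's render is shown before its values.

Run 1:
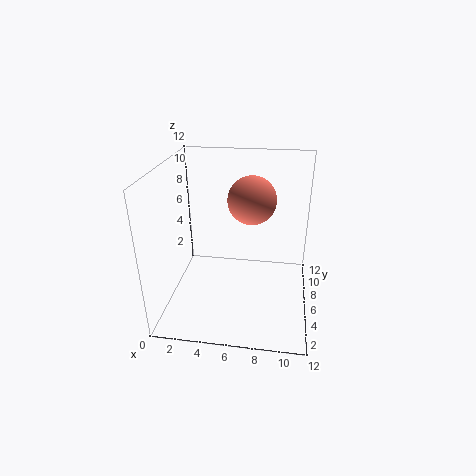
x = 7
y = 7
z = 9
c = 'salmon'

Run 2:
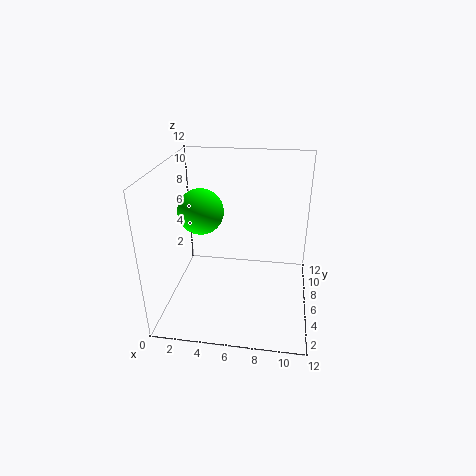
x = 2.5
y = 7.5
z = 7.5
c = 'lime'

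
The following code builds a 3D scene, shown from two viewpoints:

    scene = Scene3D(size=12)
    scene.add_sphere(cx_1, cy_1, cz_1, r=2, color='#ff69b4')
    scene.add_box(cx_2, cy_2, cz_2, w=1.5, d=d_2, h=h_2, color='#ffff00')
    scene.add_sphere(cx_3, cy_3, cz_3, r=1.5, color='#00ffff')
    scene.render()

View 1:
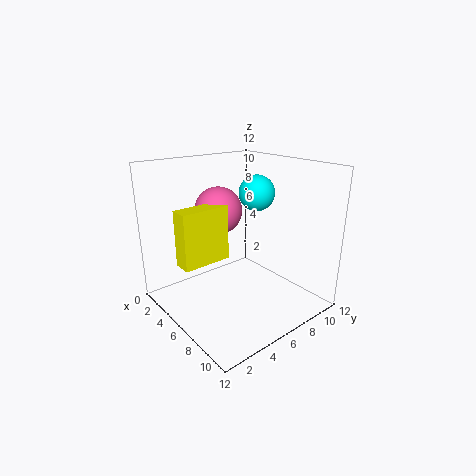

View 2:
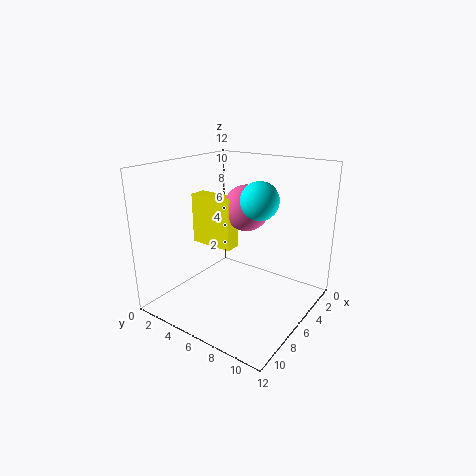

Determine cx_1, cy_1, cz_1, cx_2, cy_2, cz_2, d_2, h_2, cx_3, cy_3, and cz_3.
cx_1 = 4
cy_1 = 5.5
cz_1 = 8
cx_2 = 4.5
cy_2 = 1
cz_2 = 4.5
d_2 = 4
h_2 = 4.5
cx_3 = 6
cy_3 = 8
cz_3 = 9.5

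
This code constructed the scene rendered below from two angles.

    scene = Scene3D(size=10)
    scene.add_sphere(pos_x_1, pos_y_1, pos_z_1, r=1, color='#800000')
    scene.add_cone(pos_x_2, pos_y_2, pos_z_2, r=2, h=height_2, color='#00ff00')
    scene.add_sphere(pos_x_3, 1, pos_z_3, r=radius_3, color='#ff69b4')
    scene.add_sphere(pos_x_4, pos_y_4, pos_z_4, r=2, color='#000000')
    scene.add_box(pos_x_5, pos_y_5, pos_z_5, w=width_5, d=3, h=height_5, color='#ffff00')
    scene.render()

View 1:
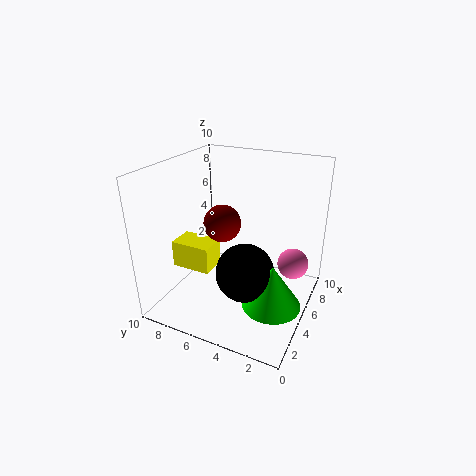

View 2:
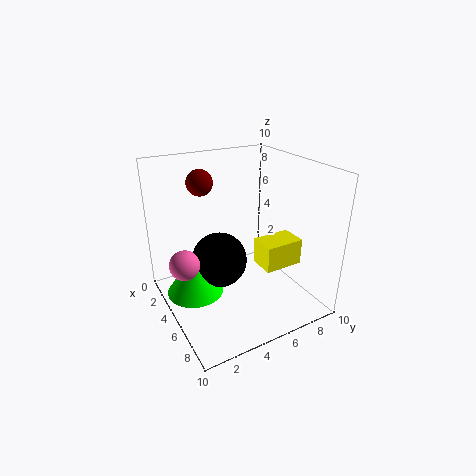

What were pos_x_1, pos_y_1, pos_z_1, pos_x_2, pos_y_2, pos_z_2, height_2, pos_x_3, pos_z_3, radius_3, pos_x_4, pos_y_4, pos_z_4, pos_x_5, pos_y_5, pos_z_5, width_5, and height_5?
pos_x_1 = 1, pos_y_1 = 4, pos_z_1 = 8, pos_x_2 = 4, pos_y_2 = 2, pos_z_2 = 1, height_2 = 3, pos_x_3 = 5, pos_z_3 = 4, radius_3 = 1, pos_x_4 = 4, pos_y_4 = 4, pos_z_4 = 3, pos_x_5 = 4, pos_y_5 = 7, pos_z_5 = 2, width_5 = 2, height_5 = 2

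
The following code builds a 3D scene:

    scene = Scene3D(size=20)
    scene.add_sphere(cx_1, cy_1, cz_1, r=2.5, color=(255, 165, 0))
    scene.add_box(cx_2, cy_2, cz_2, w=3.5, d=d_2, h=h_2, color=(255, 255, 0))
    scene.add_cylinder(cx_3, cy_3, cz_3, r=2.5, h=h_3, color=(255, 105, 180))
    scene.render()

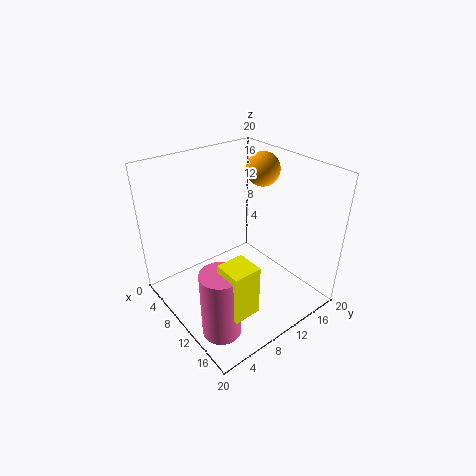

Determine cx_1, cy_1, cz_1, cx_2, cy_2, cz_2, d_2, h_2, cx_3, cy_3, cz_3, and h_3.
cx_1 = 7
cy_1 = 17
cz_1 = 17.5
cx_2 = 15
cy_2 = 3
cz_2 = 5
d_2 = 3.5
h_2 = 6.5
cx_3 = 15.5
cy_3 = 3
cz_3 = 1.5
h_3 = 9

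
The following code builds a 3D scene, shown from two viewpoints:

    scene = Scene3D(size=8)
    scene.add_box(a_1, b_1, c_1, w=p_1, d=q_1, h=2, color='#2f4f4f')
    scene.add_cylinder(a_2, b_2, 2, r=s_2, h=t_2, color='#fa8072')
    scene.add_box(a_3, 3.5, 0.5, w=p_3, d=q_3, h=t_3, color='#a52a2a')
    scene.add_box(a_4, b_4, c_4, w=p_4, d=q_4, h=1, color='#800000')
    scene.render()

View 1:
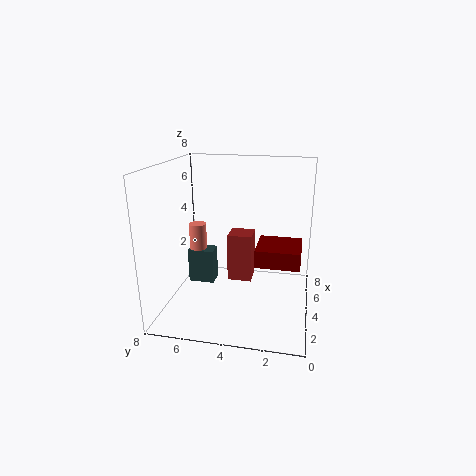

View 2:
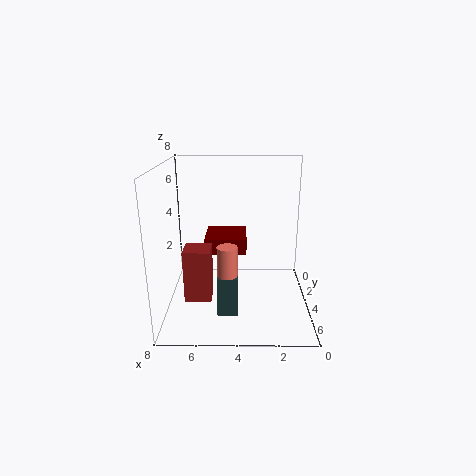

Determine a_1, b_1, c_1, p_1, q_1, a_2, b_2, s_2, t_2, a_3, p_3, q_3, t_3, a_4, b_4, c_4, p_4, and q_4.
a_1 = 4
b_1 = 5.5
c_1 = 1
p_1 = 1
q_1 = 1.5
a_2 = 4.5
b_2 = 6.5
s_2 = 0.5
t_2 = 2.5
a_3 = 5.5
p_3 = 1.5
q_3 = 1.5
t_3 = 3
a_4 = 3.5
b_4 = 0.5
c_4 = 2.5
p_4 = 2.5
q_4 = 2.5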